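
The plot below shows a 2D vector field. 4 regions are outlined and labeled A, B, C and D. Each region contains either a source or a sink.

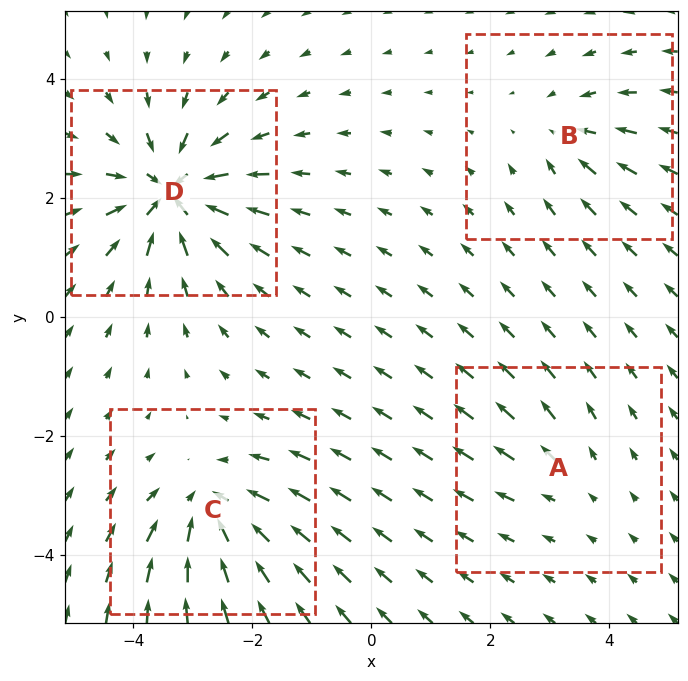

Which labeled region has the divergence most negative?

Divergence at each region's feature centre — A: about +2, B: about -4, C: about -6, D: about -9. Region D is most negative.

D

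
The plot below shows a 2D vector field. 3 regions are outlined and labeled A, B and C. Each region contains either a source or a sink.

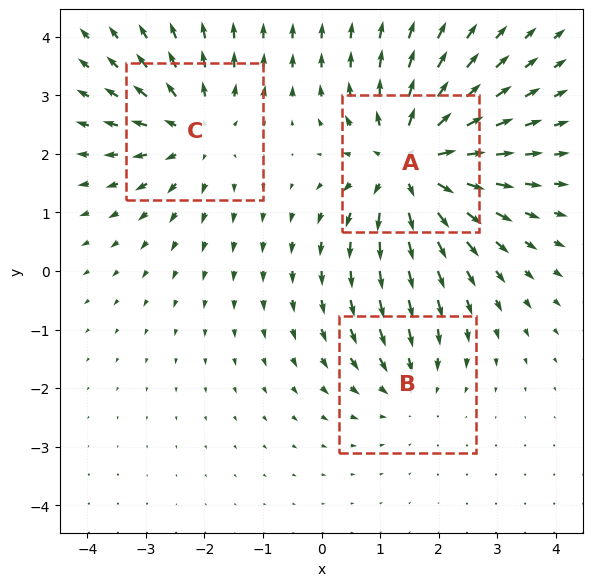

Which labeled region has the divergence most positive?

A

Divergence at each region's feature centre — A: about +5, B: about -2, C: about +3. Region A is most positive.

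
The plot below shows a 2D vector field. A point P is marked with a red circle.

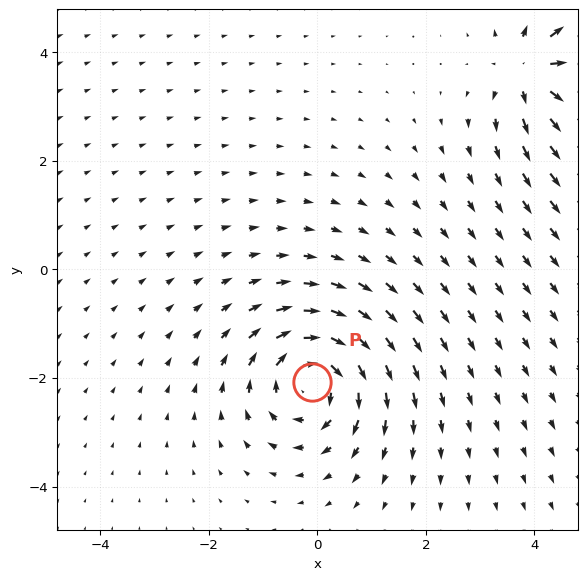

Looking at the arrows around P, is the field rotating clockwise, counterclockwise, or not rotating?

clockwise

Near P at (-0.1, -2.1) the arrows circulate clockwise. The curl (z-component) there is about -4; negative curl means clockwise rotation.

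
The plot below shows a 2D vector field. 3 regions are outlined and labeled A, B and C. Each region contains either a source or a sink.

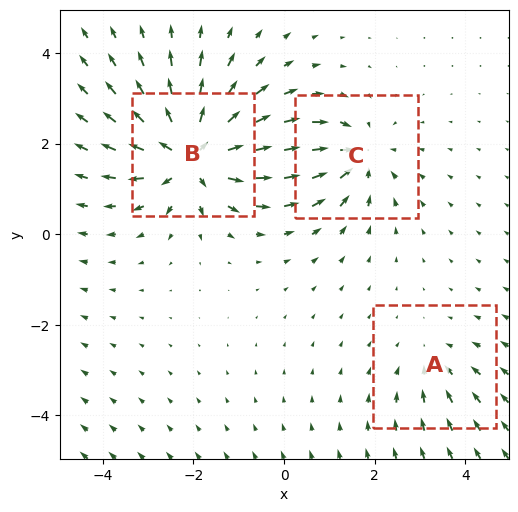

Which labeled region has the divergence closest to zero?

A

Divergence at each region's feature centre — A: about -2, B: about +6, C: about -4. Region A is closest to zero.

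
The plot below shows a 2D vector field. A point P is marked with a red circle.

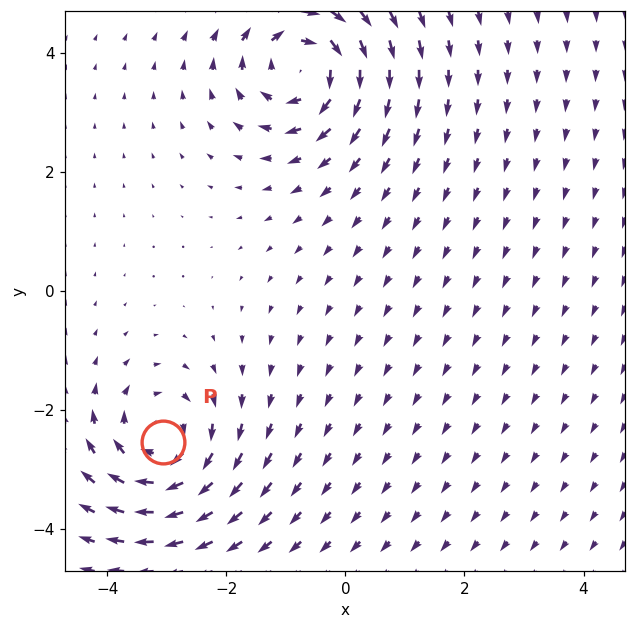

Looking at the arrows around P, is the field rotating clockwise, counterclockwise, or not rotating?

clockwise

Near P at (-3.1, -2.5) the arrows circulate clockwise. The curl (z-component) there is about -5; negative curl means clockwise rotation.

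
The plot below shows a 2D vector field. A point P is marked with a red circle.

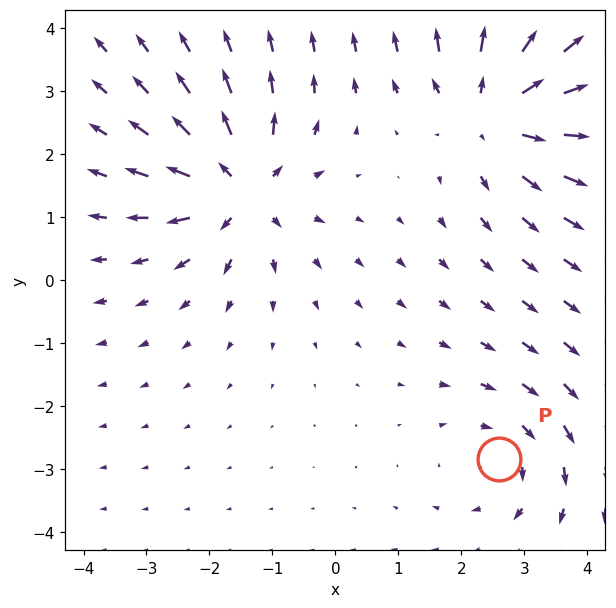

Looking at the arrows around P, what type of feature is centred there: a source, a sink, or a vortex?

vortex

At P (2.6, -2.8) the arrows circulate clockwise. Divergence ≈0, curl about -2 — near-zero divergence with nonzero curl is a vortex.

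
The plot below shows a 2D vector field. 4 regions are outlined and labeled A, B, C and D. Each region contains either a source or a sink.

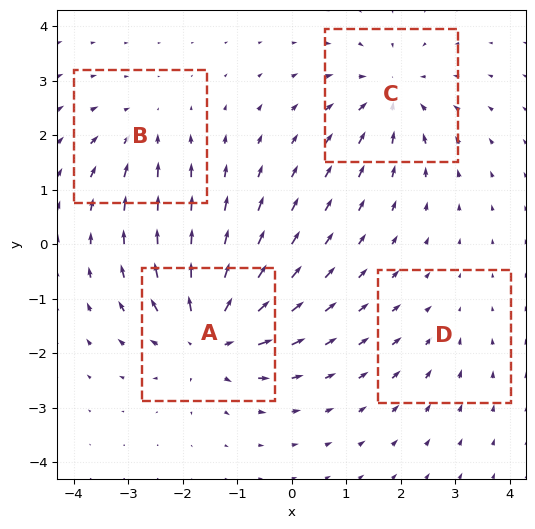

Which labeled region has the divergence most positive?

Divergence at each region's feature centre — A: about +7, B: about -4, C: about -5, D: about -2. Region A is most positive.

A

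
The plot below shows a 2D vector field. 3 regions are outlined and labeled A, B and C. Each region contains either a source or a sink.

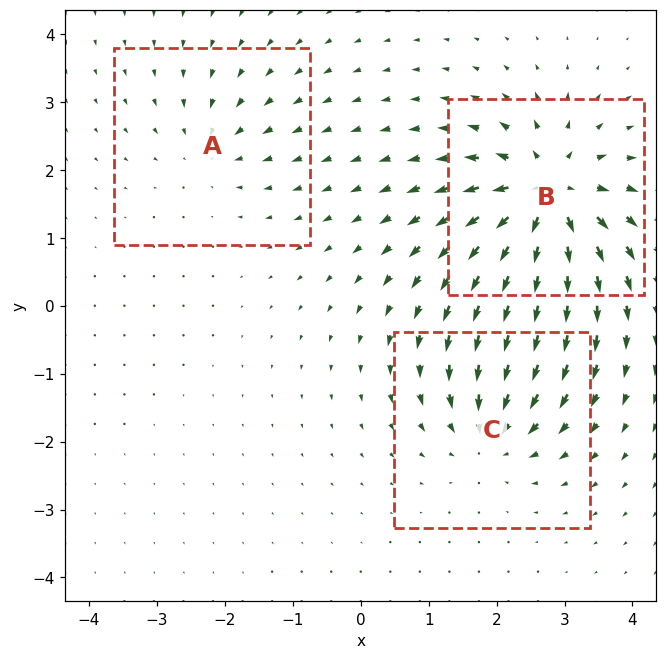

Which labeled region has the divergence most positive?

B

Divergence at each region's feature centre — A: about -3, B: about +7, C: about -4. Region B is most positive.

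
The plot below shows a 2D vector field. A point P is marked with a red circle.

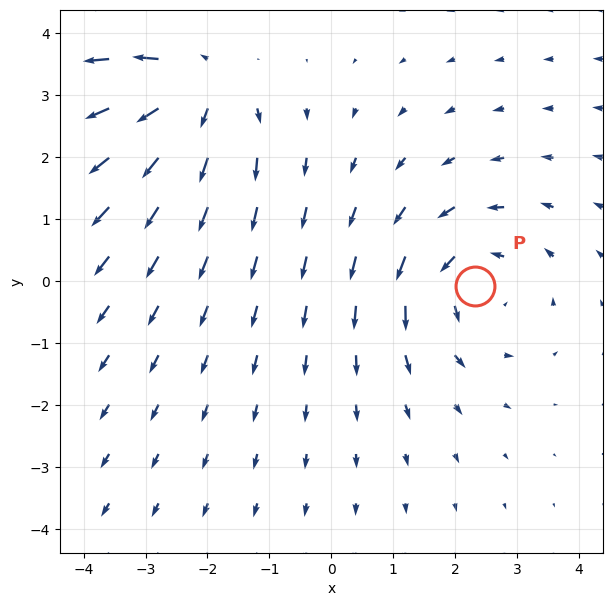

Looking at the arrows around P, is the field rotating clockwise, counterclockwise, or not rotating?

counterclockwise

Near P at (2.3, -0.1) the arrows circulate counterclockwise. The curl (z-component) there is about +2; positive curl means counterclockwise rotation.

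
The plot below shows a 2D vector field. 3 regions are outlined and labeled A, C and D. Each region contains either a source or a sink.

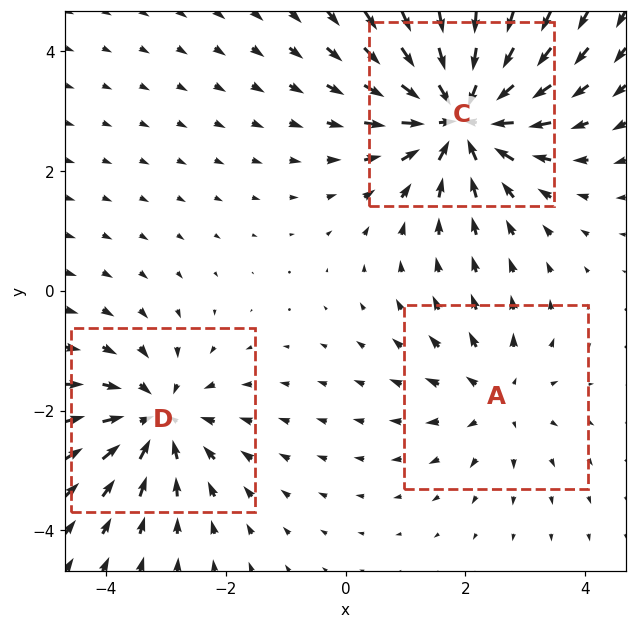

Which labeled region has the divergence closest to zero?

Divergence at each region's feature centre — A: about +2, C: about -5, D: about -3. Region A is closest to zero.

A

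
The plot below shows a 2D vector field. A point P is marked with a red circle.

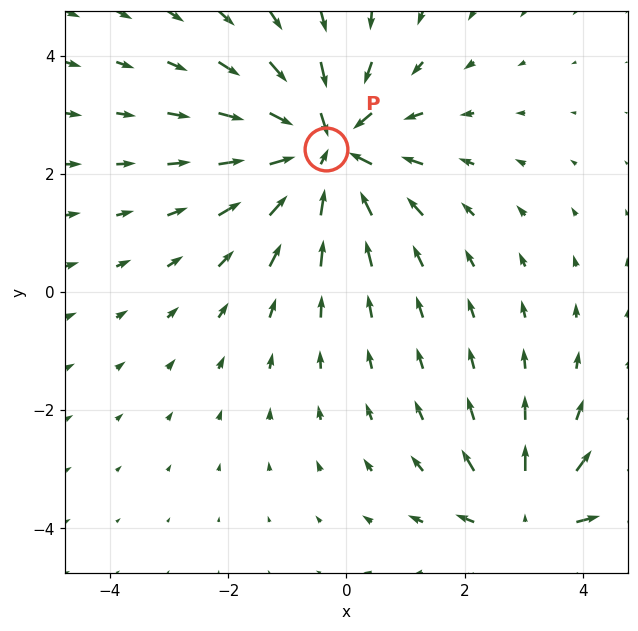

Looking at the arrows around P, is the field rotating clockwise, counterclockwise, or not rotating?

Near P at (-0.4, 2.4) the arrows show no circulation. The curl there is ≈0.

not rotating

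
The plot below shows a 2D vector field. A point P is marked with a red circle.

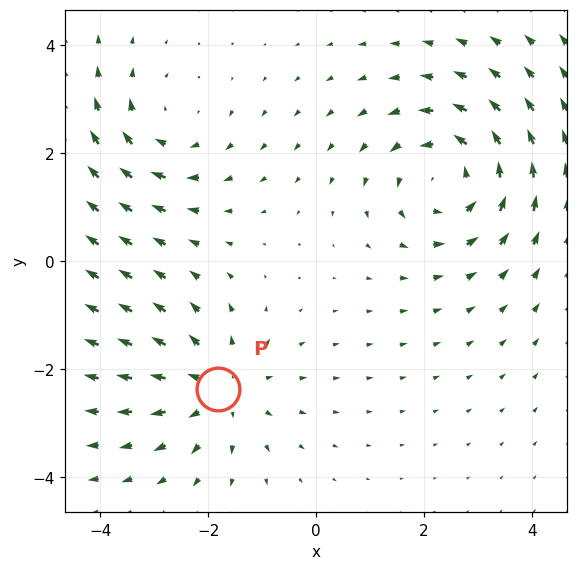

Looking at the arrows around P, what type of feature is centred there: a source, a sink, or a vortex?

source

At P (-1.8, -2.4) the arrows spread outward. Divergence about +3, curl ≈0 — positive divergence with near-zero curl is a source.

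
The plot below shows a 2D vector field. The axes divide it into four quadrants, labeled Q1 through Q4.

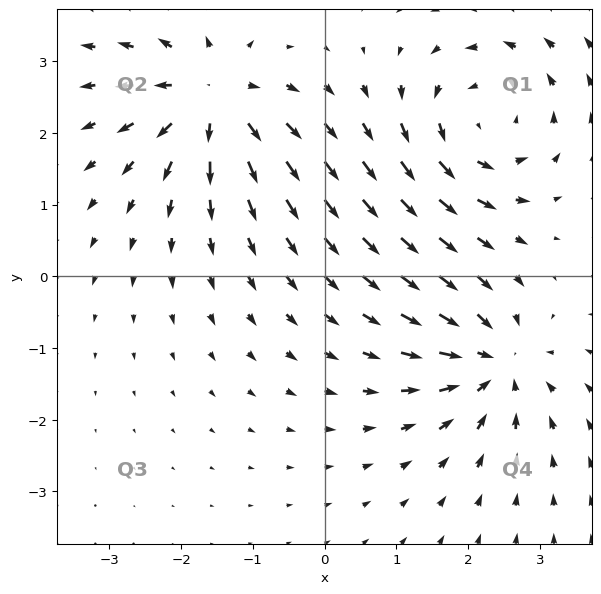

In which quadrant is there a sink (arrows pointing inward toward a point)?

The sink sits at approximately (2.4, -1.2), which lies in quadrant Q4. The divergence there is about -4, negative as expected for a sink.

Q4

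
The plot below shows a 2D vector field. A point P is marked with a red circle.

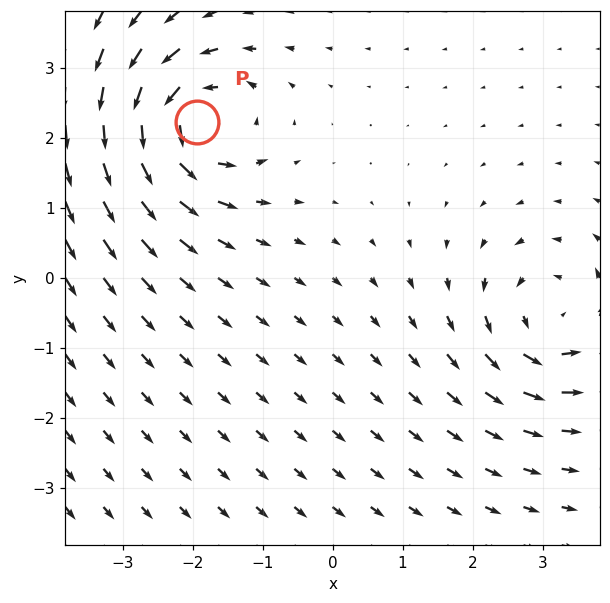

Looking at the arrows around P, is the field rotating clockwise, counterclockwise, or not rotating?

counterclockwise

Near P at (-1.9, 2.2) the arrows circulate counterclockwise. The curl (z-component) there is about +4; positive curl means counterclockwise rotation.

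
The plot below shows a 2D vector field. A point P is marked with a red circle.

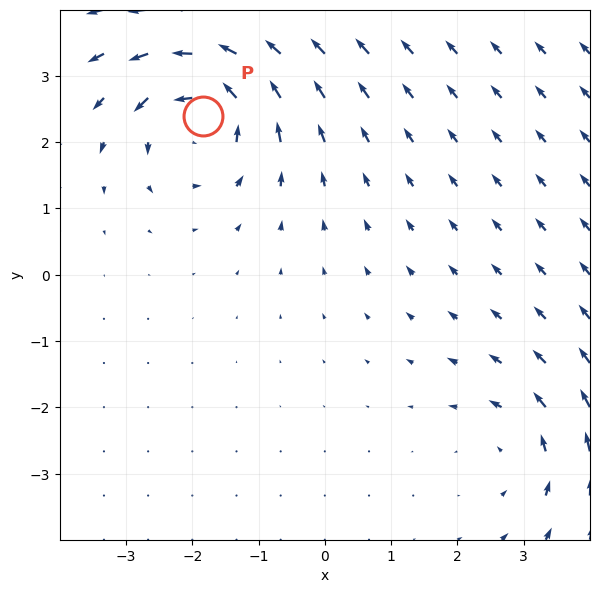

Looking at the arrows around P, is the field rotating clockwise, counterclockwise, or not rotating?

Near P at (-1.8, 2.4) the arrows circulate counterclockwise. The curl (z-component) there is about +5; positive curl means counterclockwise rotation.

counterclockwise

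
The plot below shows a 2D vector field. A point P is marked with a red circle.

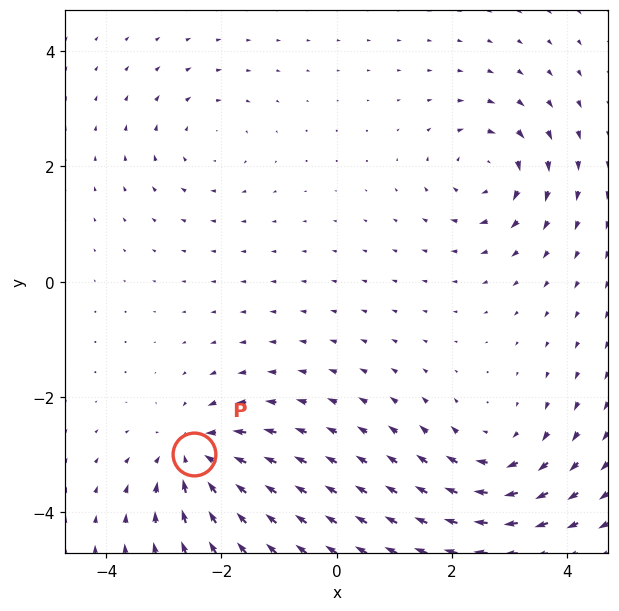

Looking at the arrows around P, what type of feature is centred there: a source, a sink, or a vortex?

sink

At P (-2.5, -3.0) the arrows converge inward. Divergence about -5, curl ≈0 — negative divergence with near-zero curl is a sink.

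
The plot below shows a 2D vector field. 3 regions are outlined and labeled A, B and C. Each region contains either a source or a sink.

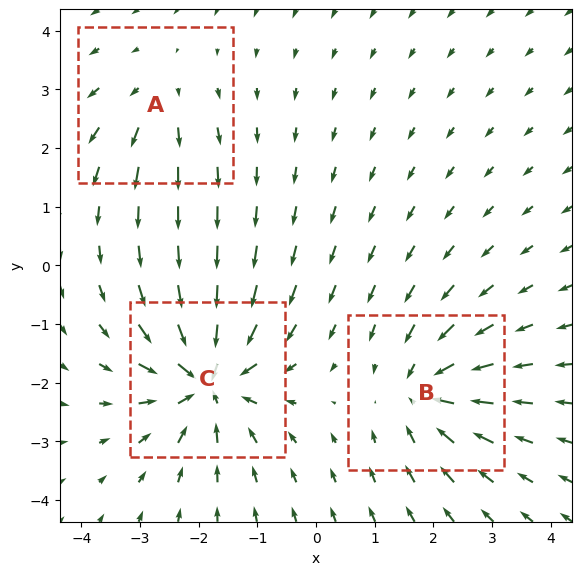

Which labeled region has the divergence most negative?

C

Divergence at each region's feature centre — A: about +2, B: about -4, C: about -6. Region C is most negative.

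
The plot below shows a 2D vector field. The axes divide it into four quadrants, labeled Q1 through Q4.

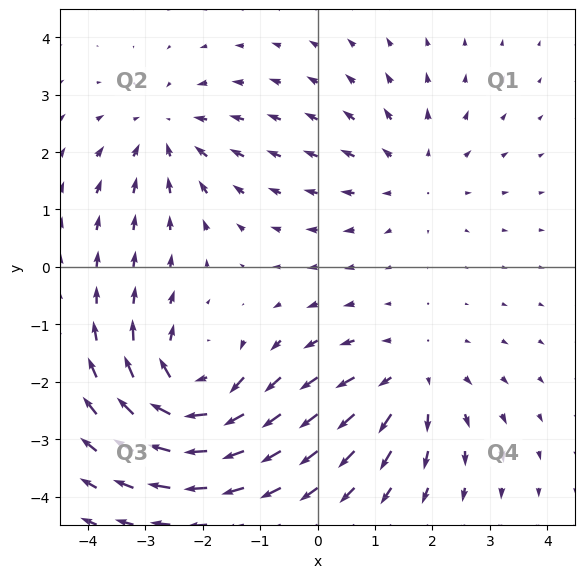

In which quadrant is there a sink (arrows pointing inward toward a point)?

The sink sits at approximately (-2.6, 2.3), which lies in quadrant Q2. The divergence there is about -3, negative as expected for a sink.

Q2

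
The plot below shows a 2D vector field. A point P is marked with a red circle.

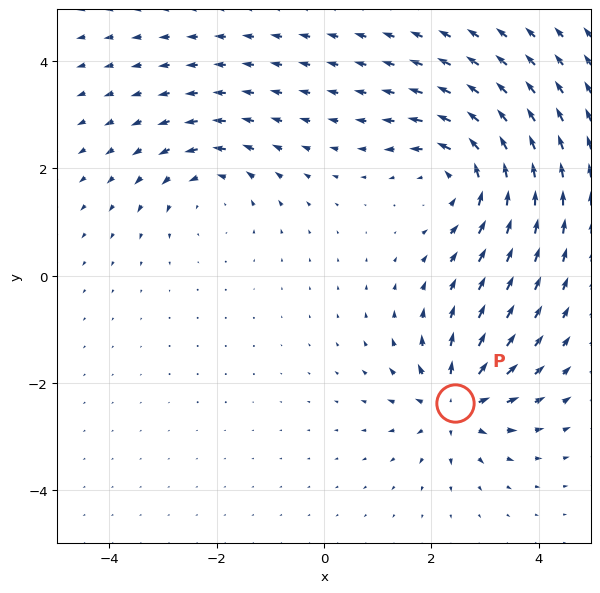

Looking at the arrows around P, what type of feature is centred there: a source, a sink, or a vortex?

At P (2.4, -2.4) the arrows spread outward. Divergence about +6, curl ≈0 — positive divergence with near-zero curl is a source.

source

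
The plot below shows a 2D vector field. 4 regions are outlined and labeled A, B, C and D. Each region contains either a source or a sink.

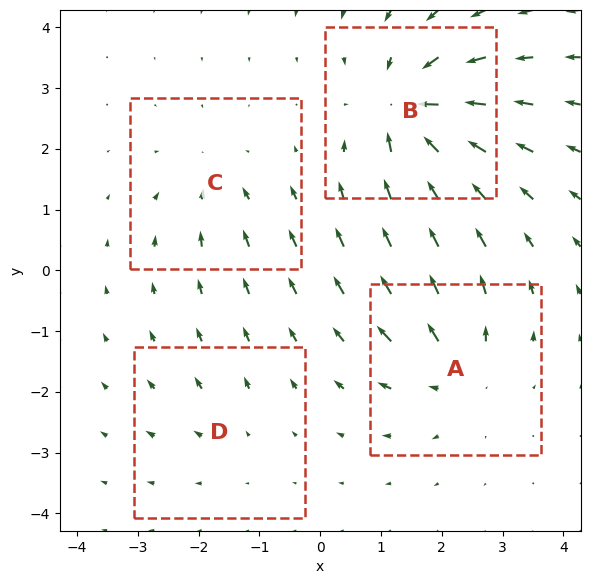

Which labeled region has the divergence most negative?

B

Divergence at each region's feature centre — A: about +5, B: about -7, C: about -4, D: about +2. Region B is most negative.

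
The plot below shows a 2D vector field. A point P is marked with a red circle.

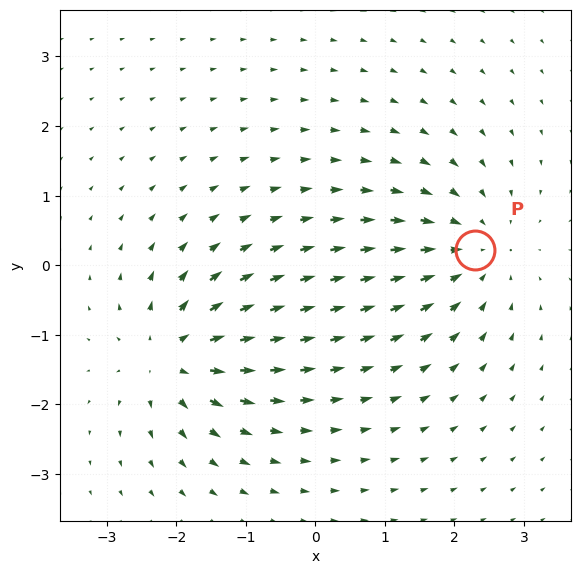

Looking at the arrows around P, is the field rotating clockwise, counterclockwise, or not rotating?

not rotating

Near P at (2.3, 0.2) the arrows show no circulation. The curl there is ≈0.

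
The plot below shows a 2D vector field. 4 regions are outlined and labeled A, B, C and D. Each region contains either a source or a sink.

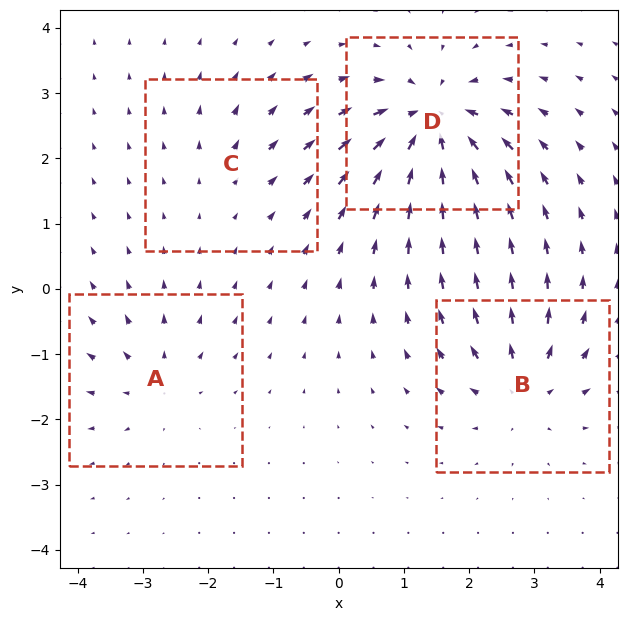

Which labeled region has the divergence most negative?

Divergence at each region's feature centre — A: about +4, B: about +6, C: about +2, D: about -9. Region D is most negative.

D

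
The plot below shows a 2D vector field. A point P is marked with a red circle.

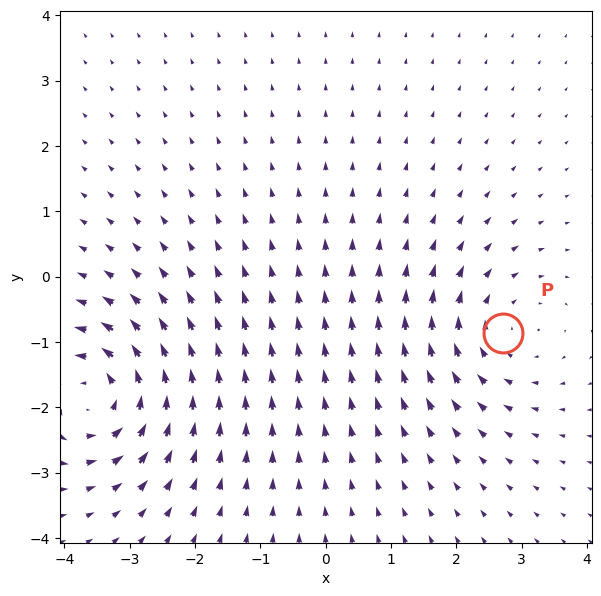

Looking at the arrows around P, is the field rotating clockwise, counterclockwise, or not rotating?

clockwise

Near P at (2.7, -0.9) the arrows circulate clockwise. The curl (z-component) there is about -3; negative curl means clockwise rotation.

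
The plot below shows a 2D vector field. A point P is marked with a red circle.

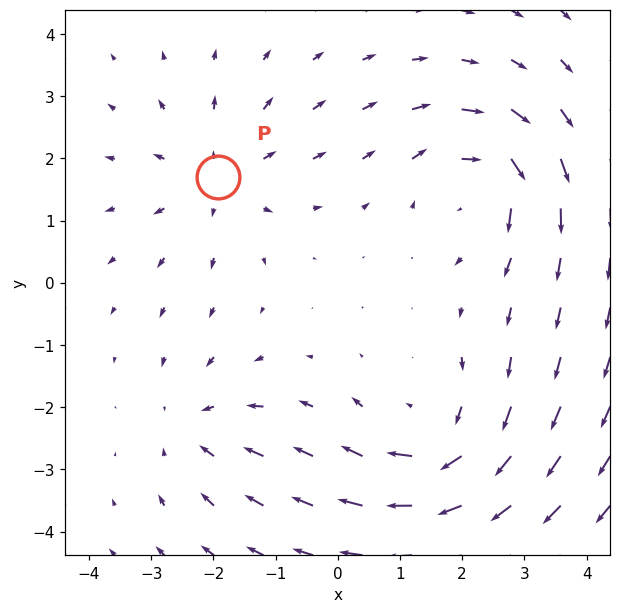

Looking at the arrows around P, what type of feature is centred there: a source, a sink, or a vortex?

At P (-1.9, 1.7) the arrows spread outward. Divergence about +3, curl ≈0 — positive divergence with near-zero curl is a source.

source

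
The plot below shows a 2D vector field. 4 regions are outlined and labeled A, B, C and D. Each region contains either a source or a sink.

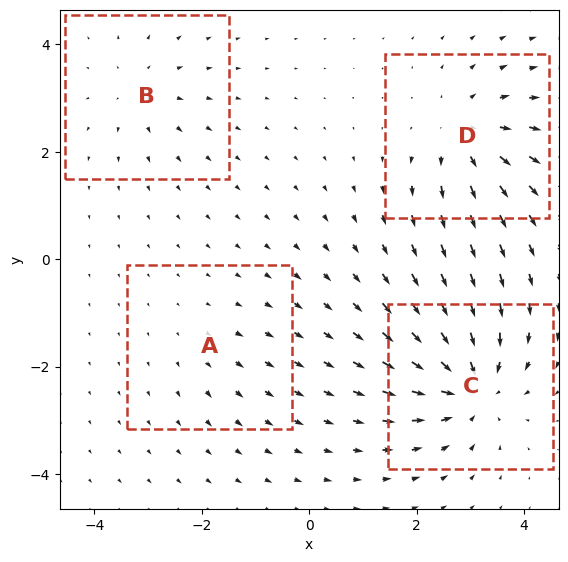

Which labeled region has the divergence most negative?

Divergence at each region's feature centre — A: about +2, B: about +4, C: about -7, D: about +5. Region C is most negative.

C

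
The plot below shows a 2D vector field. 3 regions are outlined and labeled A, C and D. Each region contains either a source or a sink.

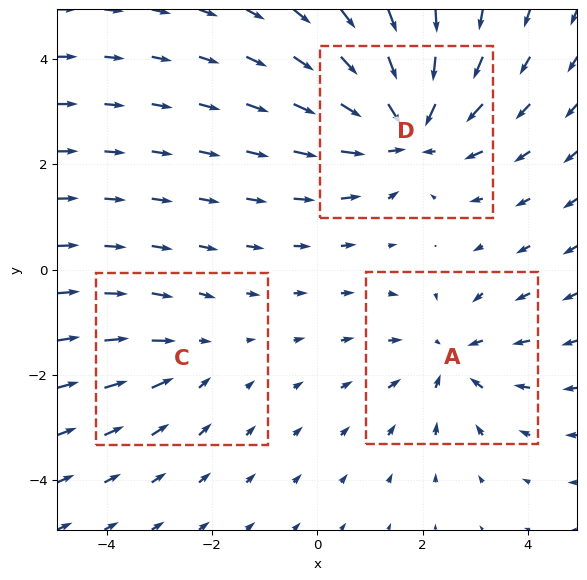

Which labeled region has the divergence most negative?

Divergence at each region's feature centre — A: about -3, C: about -2, D: about -5. Region D is most negative.

D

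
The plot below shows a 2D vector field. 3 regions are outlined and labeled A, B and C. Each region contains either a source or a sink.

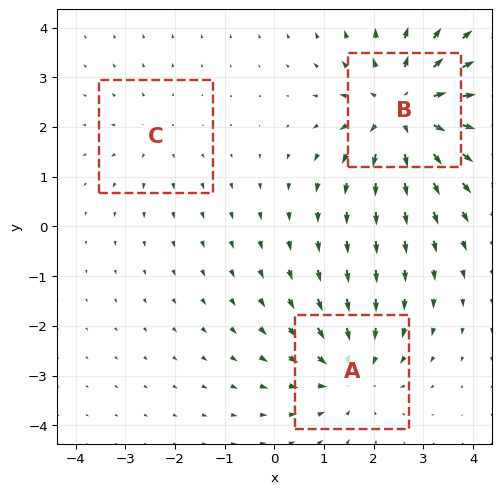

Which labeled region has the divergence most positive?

B

Divergence at each region's feature centre — A: about -3, B: about +4, C: about +2. Region B is most positive.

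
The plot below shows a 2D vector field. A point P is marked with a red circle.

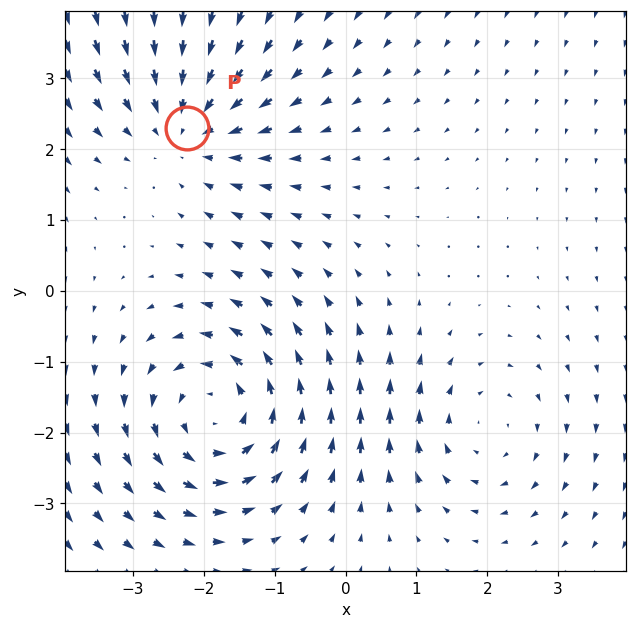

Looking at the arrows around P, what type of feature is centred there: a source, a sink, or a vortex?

At P (-2.2, 2.3) the arrows converge inward. Divergence about -3, curl ≈0 — negative divergence with near-zero curl is a sink.

sink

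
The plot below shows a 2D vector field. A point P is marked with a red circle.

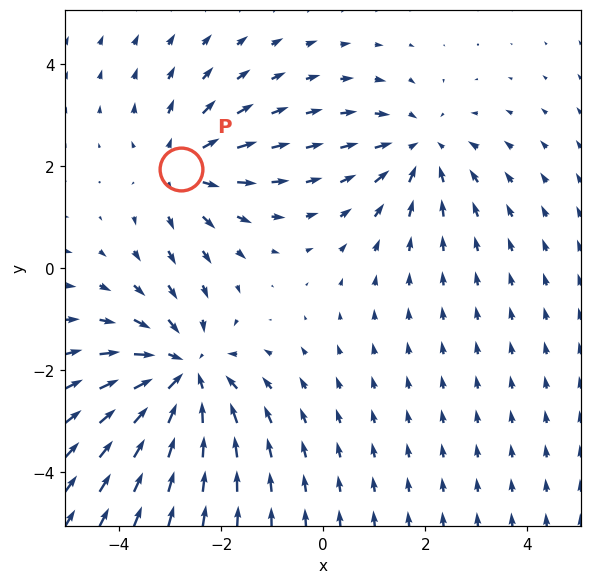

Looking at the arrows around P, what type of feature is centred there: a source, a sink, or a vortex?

source

At P (-2.8, 1.9) the arrows spread outward. Divergence about +3, curl ≈0 — positive divergence with near-zero curl is a source.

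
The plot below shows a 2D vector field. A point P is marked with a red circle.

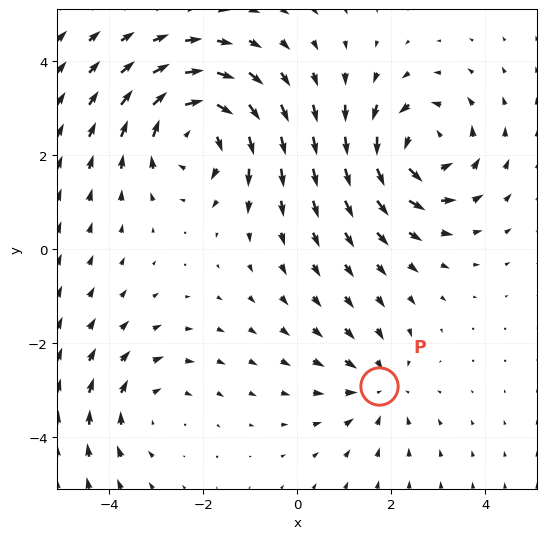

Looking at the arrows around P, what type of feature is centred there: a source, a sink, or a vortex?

sink

At P (1.8, -2.9) the arrows converge inward. Divergence about -3, curl ≈0 — negative divergence with near-zero curl is a sink.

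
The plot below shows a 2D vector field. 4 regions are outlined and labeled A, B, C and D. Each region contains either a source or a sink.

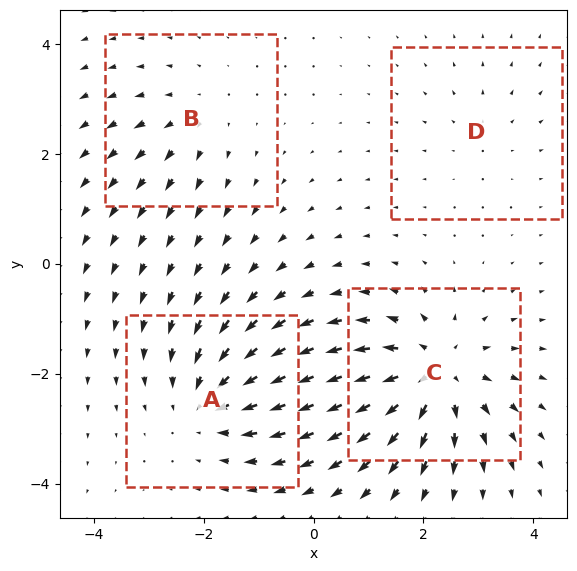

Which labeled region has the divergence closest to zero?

D

Divergence at each region's feature centre — A: about -5, B: about +3, C: about +7, D: about +2. Region D is closest to zero.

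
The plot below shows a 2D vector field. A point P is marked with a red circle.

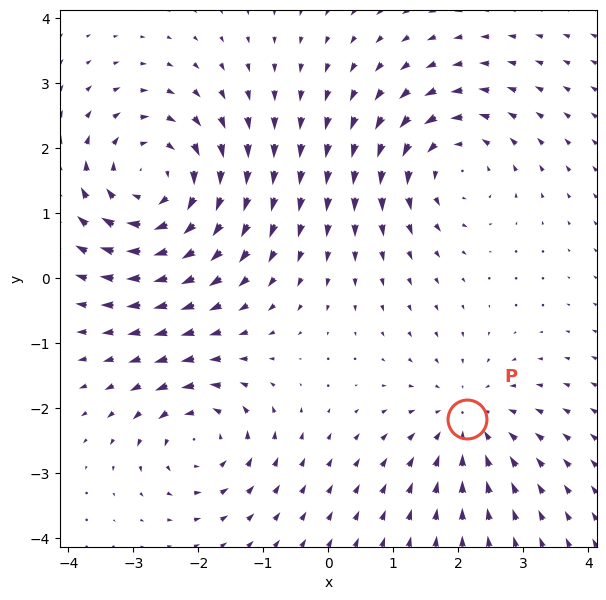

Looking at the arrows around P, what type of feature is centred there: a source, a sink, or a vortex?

sink

At P (2.1, -2.2) the arrows converge inward. Divergence about -3, curl ≈0 — negative divergence with near-zero curl is a sink.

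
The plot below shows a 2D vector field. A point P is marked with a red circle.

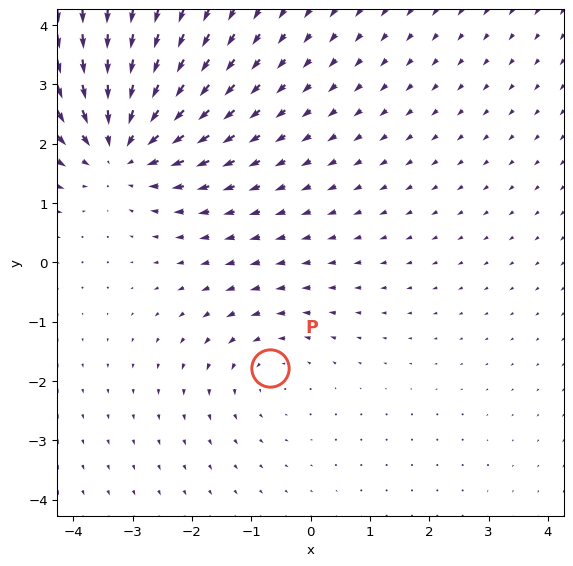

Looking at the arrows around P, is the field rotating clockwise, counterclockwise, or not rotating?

Near P at (-0.7, -1.8) the arrows circulate counterclockwise. The curl (z-component) there is about +2; positive curl means counterclockwise rotation.

counterclockwise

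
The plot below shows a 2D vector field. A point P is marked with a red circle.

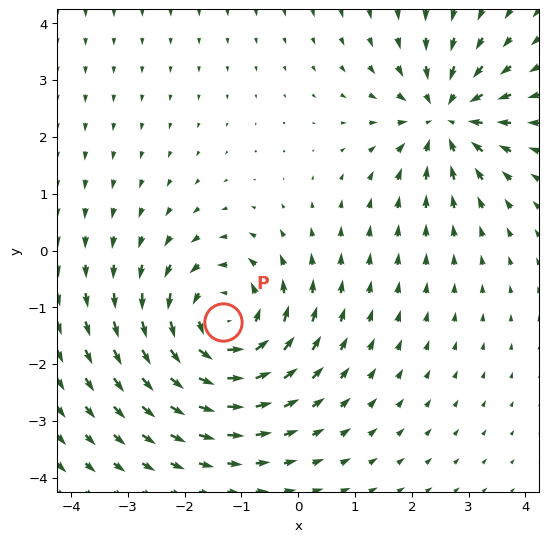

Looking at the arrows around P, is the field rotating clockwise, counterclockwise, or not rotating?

counterclockwise

Near P at (-1.3, -1.3) the arrows circulate counterclockwise. The curl (z-component) there is about +4; positive curl means counterclockwise rotation.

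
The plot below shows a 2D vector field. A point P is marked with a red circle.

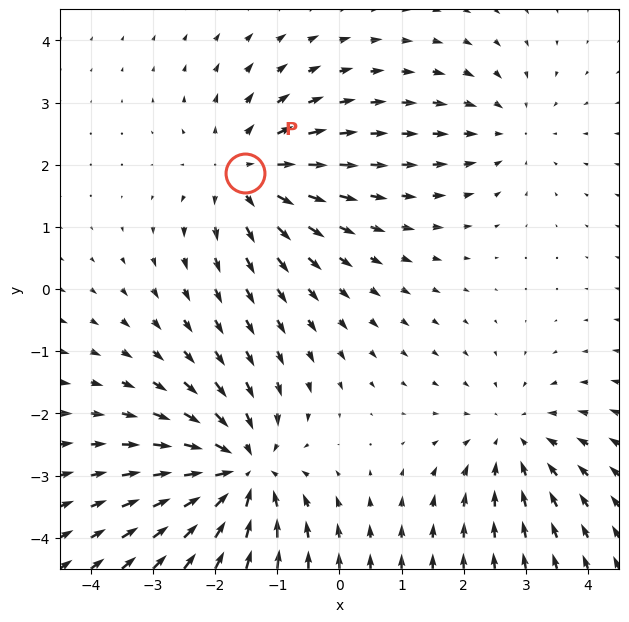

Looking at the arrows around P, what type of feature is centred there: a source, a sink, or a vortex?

source

At P (-1.5, 1.9) the arrows spread outward. Divergence about +4, curl ≈0 — positive divergence with near-zero curl is a source.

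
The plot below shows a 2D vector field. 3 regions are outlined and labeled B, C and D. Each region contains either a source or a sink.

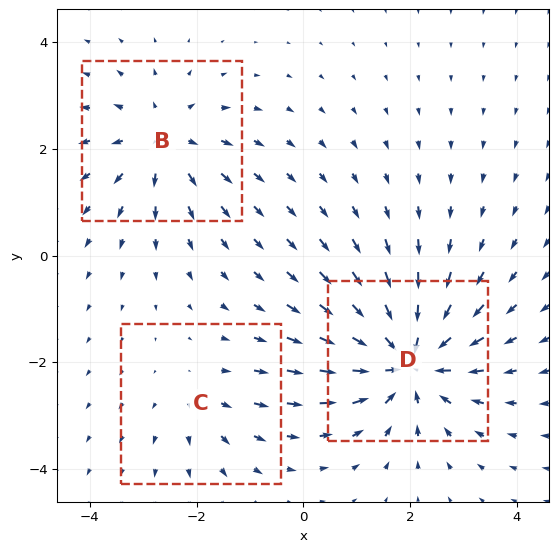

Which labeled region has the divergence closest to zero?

C

Divergence at each region's feature centre — B: about +3, C: about +2, D: about -5. Region C is closest to zero.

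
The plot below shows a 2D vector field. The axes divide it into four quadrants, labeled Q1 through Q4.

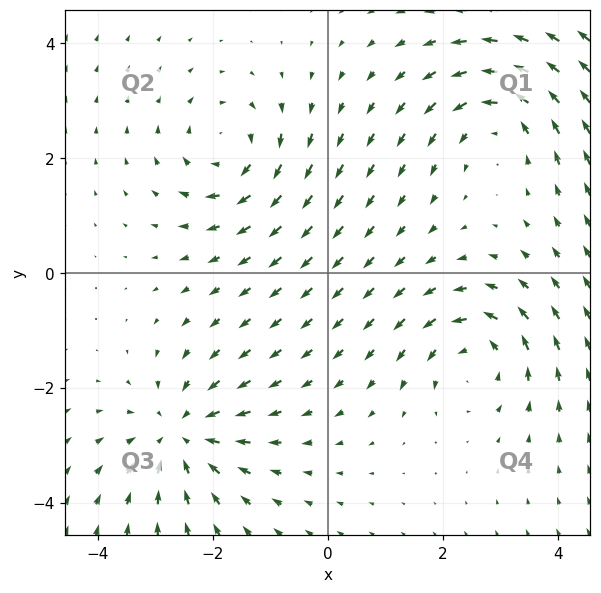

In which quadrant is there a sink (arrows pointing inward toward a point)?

Q3

The sink sits at approximately (-2.5, -2.8), which lies in quadrant Q3. The divergence there is about -4, negative as expected for a sink.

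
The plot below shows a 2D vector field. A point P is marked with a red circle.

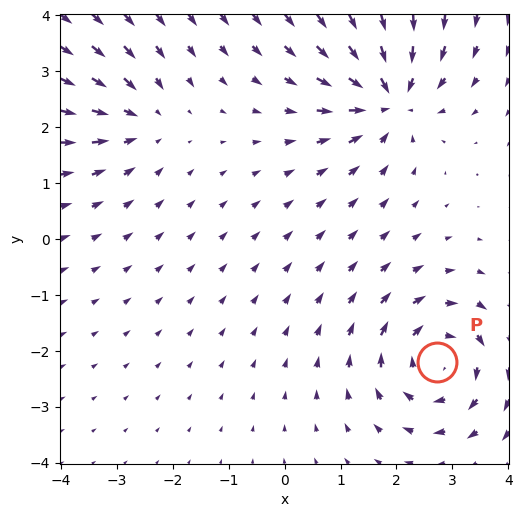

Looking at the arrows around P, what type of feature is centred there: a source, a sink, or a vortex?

vortex

At P (2.7, -2.2) the arrows circulate clockwise. Divergence ≈0, curl about -5 — near-zero divergence with nonzero curl is a vortex.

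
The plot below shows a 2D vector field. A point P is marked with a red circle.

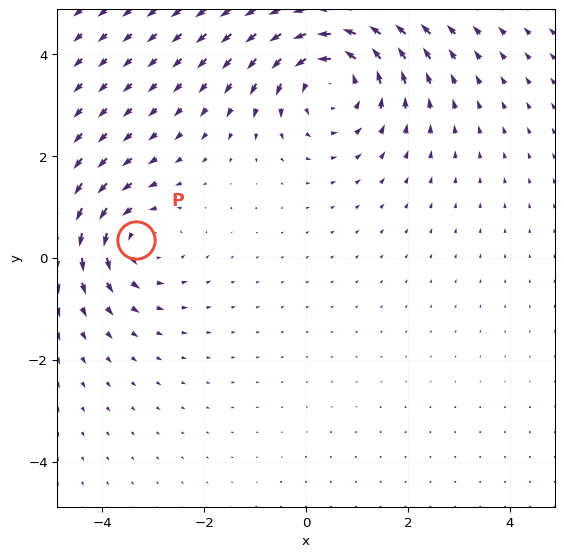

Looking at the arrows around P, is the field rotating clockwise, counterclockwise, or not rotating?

counterclockwise

Near P at (-3.3, 0.3) the arrows circulate counterclockwise. The curl (z-component) there is about +3; positive curl means counterclockwise rotation.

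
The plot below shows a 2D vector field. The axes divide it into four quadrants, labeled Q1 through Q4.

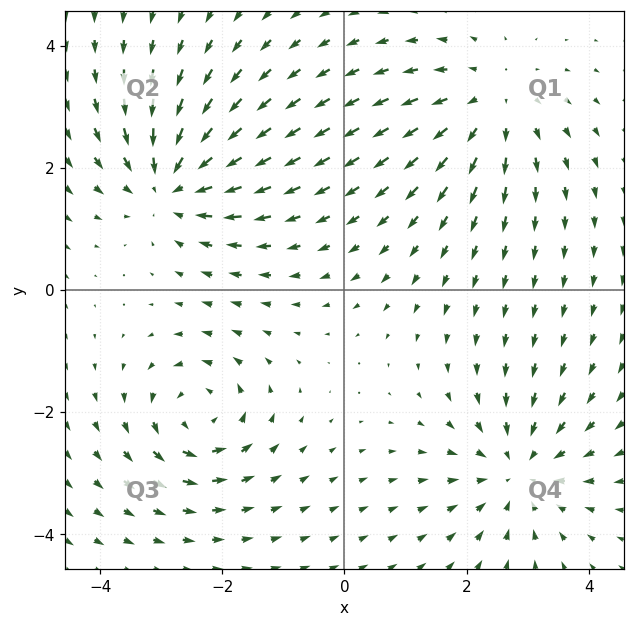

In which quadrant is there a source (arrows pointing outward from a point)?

Q1

The source sits at approximately (2.4, 3.0), which lies in quadrant Q1. The divergence there is about +3, positive as expected for a source.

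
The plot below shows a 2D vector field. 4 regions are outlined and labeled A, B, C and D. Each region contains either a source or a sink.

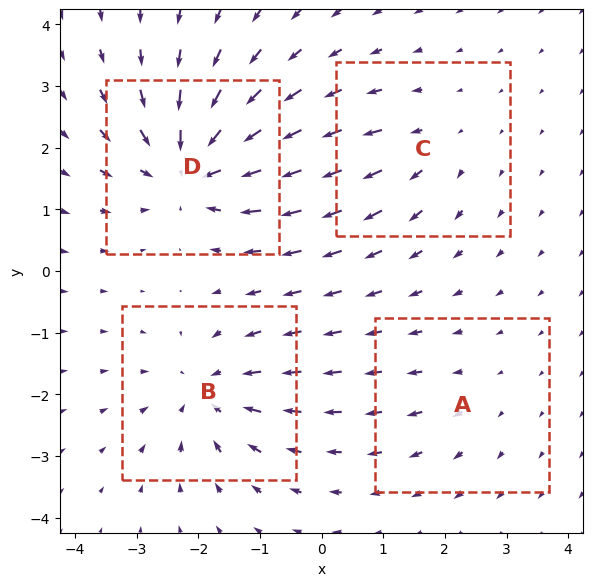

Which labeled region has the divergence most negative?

D

Divergence at each region's feature centre — A: about +2, B: about -5, C: about +3, D: about -7. Region D is most negative.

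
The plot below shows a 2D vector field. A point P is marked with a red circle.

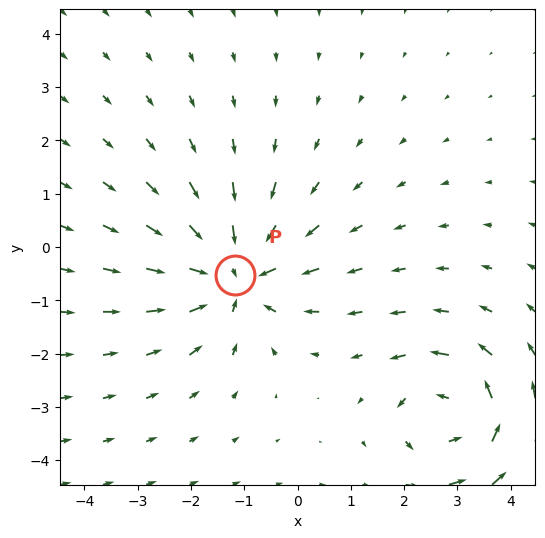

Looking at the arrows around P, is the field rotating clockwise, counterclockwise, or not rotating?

Near P at (-1.2, -0.5) the arrows show no circulation. The curl there is ≈0.

not rotating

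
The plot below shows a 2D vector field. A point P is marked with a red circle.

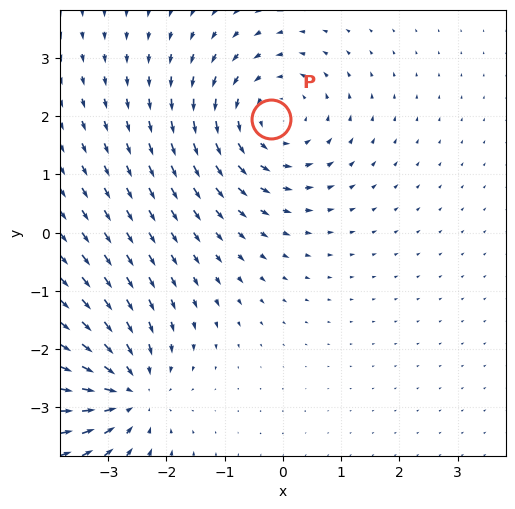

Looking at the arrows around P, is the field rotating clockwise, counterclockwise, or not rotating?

counterclockwise

Near P at (-0.2, 2.0) the arrows circulate counterclockwise. The curl (z-component) there is about +3; positive curl means counterclockwise rotation.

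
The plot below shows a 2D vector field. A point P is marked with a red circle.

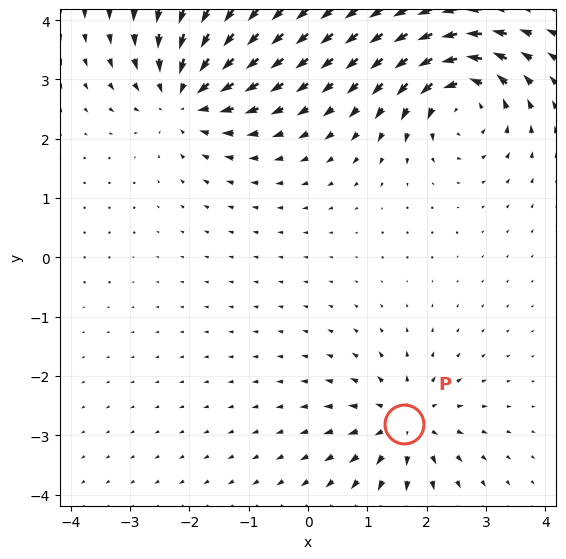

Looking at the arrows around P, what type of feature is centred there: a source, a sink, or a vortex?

source

At P (1.6, -2.8) the arrows spread outward. Divergence about +4, curl ≈0 — positive divergence with near-zero curl is a source.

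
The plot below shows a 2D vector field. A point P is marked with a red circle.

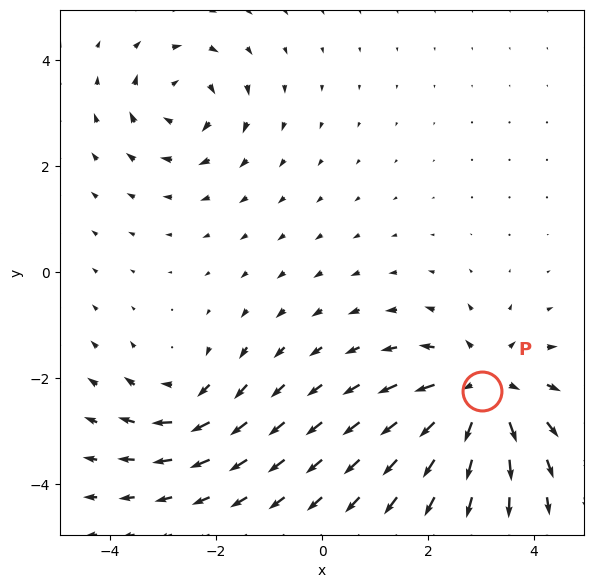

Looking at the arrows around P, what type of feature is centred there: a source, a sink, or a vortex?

At P (3.0, -2.2) the arrows spread outward. Divergence about +4, curl ≈0 — positive divergence with near-zero curl is a source.

source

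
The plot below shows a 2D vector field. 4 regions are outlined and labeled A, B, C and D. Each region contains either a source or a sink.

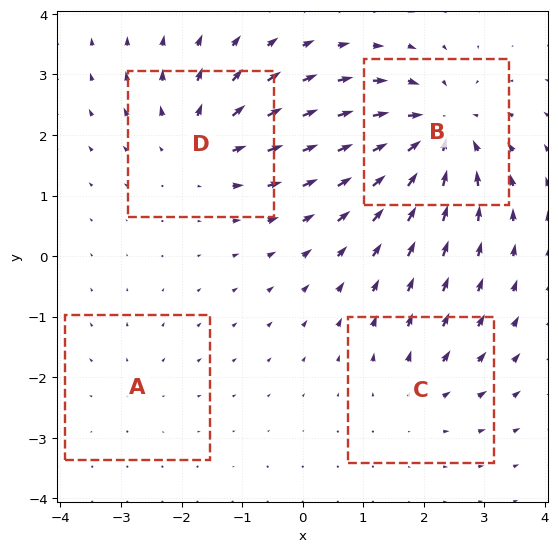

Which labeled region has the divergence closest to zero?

Divergence at each region's feature centre — A: about +2, B: about -7, C: about +3, D: about +5. Region A is closest to zero.

A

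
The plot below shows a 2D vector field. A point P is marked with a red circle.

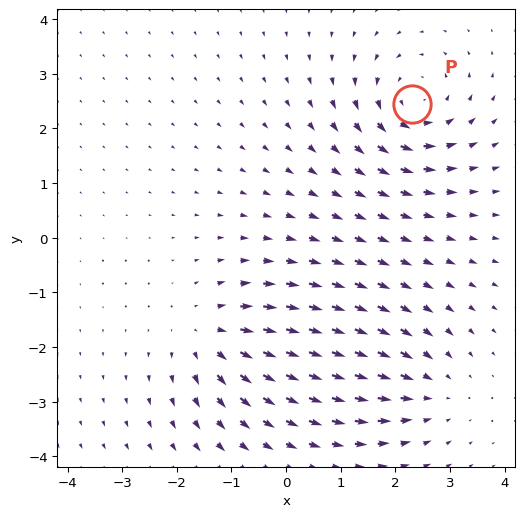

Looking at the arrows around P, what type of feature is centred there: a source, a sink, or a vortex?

vortex

At P (2.3, 2.4) the arrows circulate counterclockwise. Divergence ≈0, curl about +4 — near-zero divergence with nonzero curl is a vortex.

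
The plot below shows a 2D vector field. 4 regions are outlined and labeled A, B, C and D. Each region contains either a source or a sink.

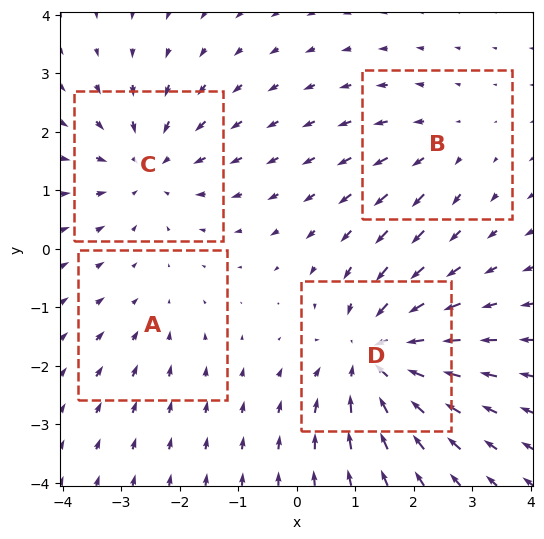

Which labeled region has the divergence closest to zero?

A

Divergence at each region's feature centre — A: about -2, B: about +3, C: about -5, D: about -7. Region A is closest to zero.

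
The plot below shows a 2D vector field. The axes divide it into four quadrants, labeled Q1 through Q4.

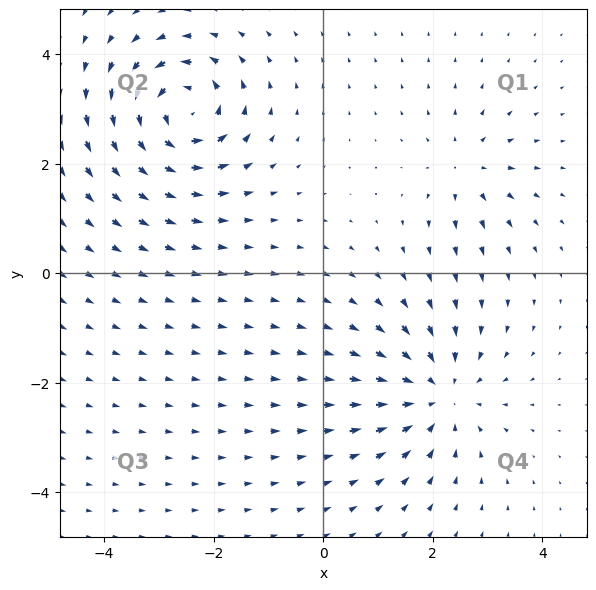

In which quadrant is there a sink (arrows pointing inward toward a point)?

Q4

The sink sits at approximately (2.1, -2.2), which lies in quadrant Q4. The divergence there is about -4, negative as expected for a sink.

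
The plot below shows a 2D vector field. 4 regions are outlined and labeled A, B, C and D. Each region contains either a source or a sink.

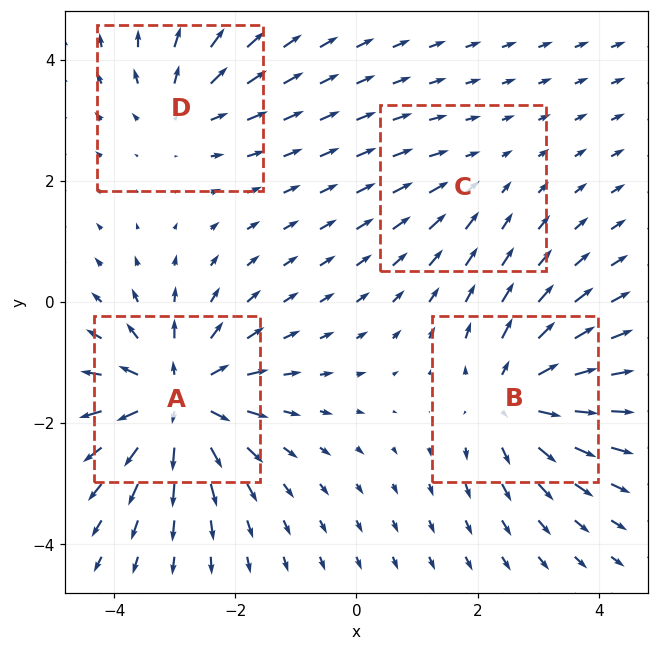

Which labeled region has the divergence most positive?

Divergence at each region's feature centre — A: about +8, B: about +6, C: about -2, D: about +4. Region A is most positive.

A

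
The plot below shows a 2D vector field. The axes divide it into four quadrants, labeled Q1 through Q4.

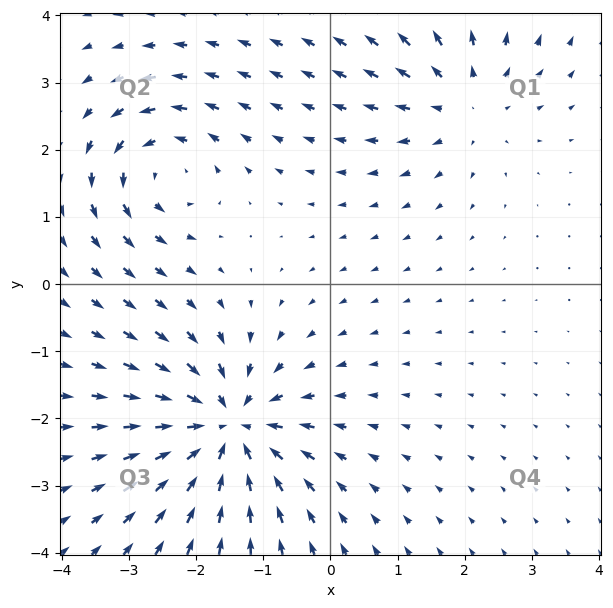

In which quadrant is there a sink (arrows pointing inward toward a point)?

The sink sits at approximately (-1.5, -2.1), which lies in quadrant Q3. The divergence there is about -5, negative as expected for a sink.

Q3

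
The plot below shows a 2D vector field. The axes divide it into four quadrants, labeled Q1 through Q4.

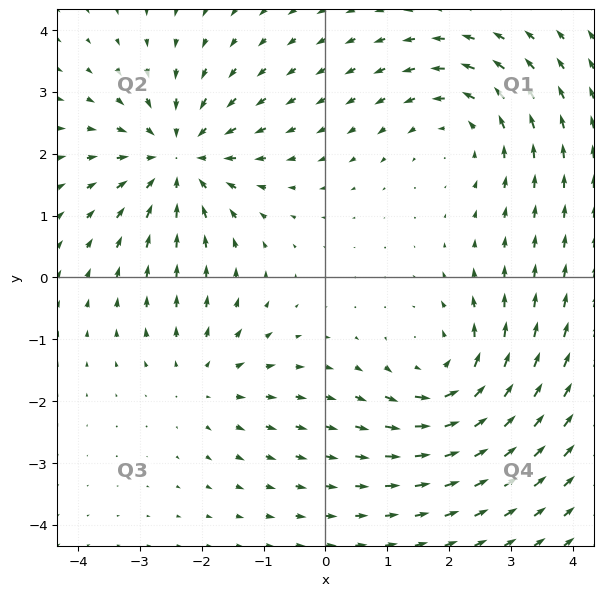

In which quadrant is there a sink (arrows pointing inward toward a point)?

The sink sits at approximately (-2.4, 1.9), which lies in quadrant Q2. The divergence there is about -5, negative as expected for a sink.

Q2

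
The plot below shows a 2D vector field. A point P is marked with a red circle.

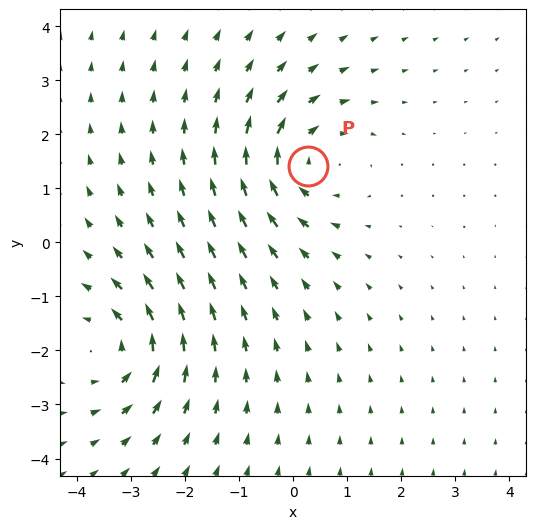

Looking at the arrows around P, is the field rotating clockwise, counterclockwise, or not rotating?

Near P at (0.3, 1.4) the arrows circulate clockwise. The curl (z-component) there is about -5; negative curl means clockwise rotation.

clockwise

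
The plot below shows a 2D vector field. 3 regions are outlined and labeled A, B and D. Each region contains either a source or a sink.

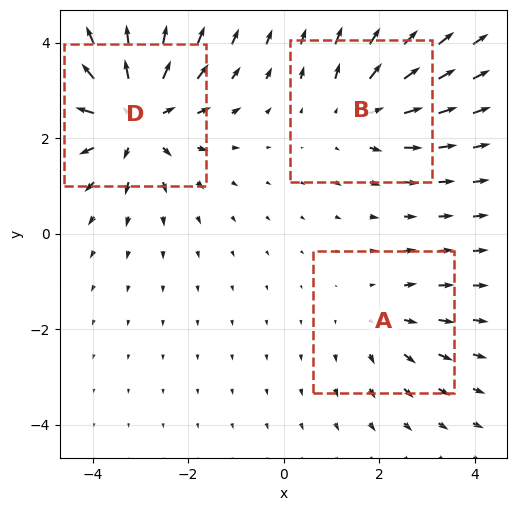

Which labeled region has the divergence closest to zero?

A

Divergence at each region's feature centre — A: about +2, B: about +3, D: about +5. Region A is closest to zero.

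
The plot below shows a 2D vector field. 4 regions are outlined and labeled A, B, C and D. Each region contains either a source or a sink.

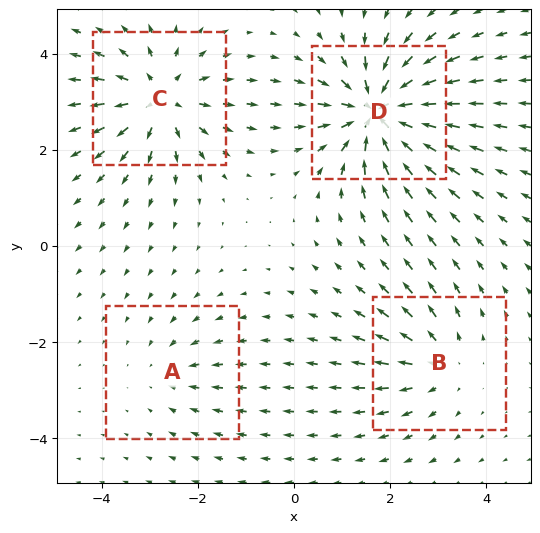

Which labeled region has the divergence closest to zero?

A

Divergence at each region's feature centre — A: about -2, B: about +4, C: about +5, D: about -7. Region A is closest to zero.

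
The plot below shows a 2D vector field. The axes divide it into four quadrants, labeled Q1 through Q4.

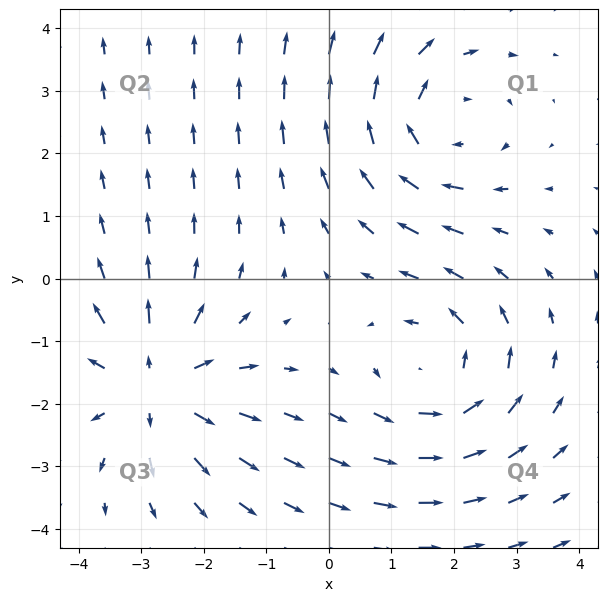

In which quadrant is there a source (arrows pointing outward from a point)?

Q3

The source sits at approximately (-2.8, -1.7), which lies in quadrant Q3. The divergence there is about +4, positive as expected for a source.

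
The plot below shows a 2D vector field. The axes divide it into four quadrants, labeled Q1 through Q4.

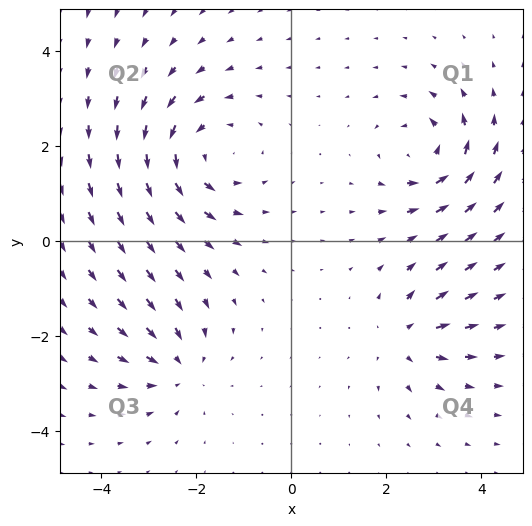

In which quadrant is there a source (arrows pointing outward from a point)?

Q4

The source sits at approximately (2.4, -2.0), which lies in quadrant Q4. The divergence there is about +4, positive as expected for a source.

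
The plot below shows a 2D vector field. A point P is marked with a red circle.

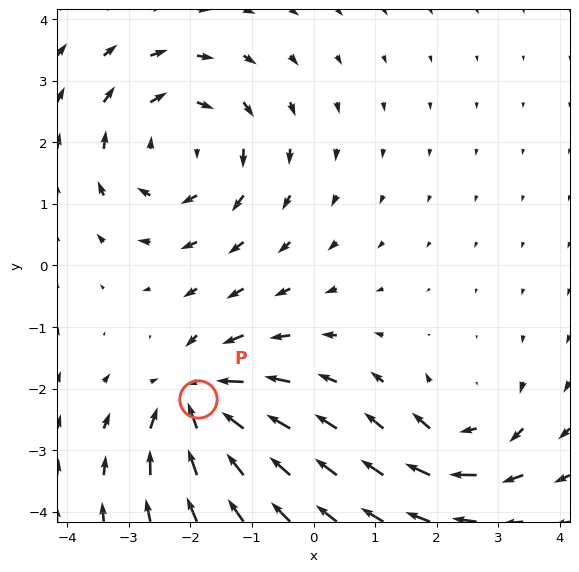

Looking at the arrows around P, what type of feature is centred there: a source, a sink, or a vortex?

sink

At P (-1.9, -2.2) the arrows converge inward. Divergence about -5, curl ≈0 — negative divergence with near-zero curl is a sink.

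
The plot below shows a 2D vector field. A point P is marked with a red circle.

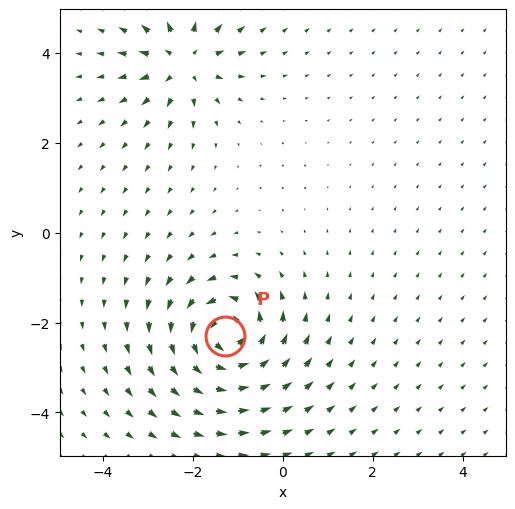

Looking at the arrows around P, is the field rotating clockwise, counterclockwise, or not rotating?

counterclockwise

Near P at (-1.3, -2.3) the arrows circulate counterclockwise. The curl (z-component) there is about +6; positive curl means counterclockwise rotation.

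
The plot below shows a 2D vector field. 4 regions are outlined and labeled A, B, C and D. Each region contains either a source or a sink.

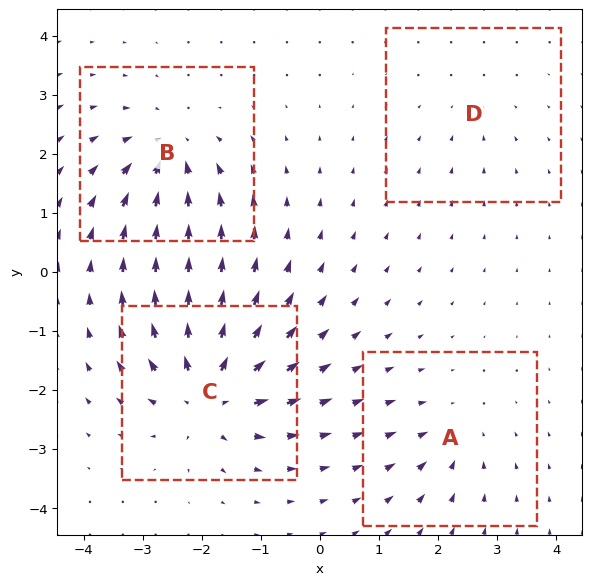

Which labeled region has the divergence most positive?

C

Divergence at each region's feature centre — A: about -4, B: about -6, C: about +8, D: about -2. Region C is most positive.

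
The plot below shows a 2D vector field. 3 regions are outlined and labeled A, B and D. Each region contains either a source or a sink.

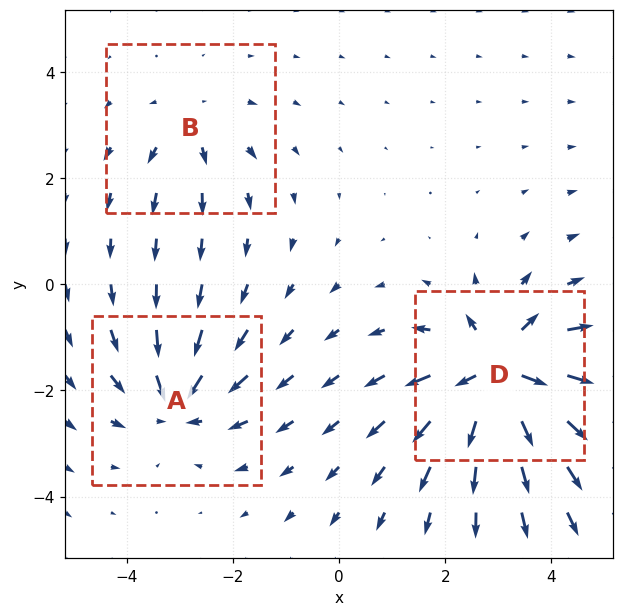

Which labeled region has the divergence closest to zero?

B

Divergence at each region's feature centre — A: about -4, B: about +2, D: about +6. Region B is closest to zero.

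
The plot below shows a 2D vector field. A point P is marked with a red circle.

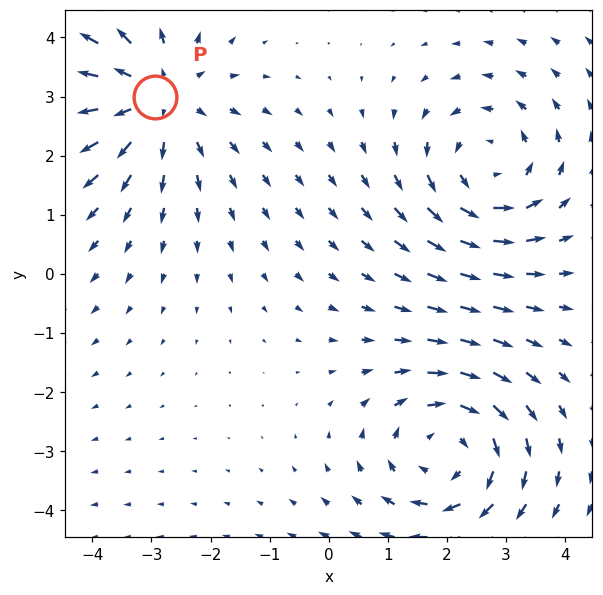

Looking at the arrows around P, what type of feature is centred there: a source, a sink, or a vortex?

source

At P (-2.9, 3.0) the arrows spread outward. Divergence about +3, curl ≈0 — positive divergence with near-zero curl is a source.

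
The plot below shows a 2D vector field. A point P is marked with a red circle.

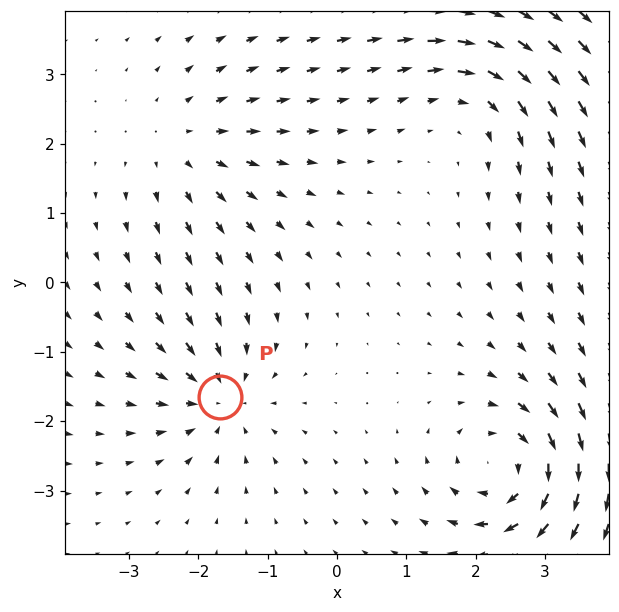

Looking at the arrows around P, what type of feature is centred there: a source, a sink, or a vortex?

At P (-1.7, -1.7) the arrows converge inward. Divergence about -5, curl ≈0 — negative divergence with near-zero curl is a sink.

sink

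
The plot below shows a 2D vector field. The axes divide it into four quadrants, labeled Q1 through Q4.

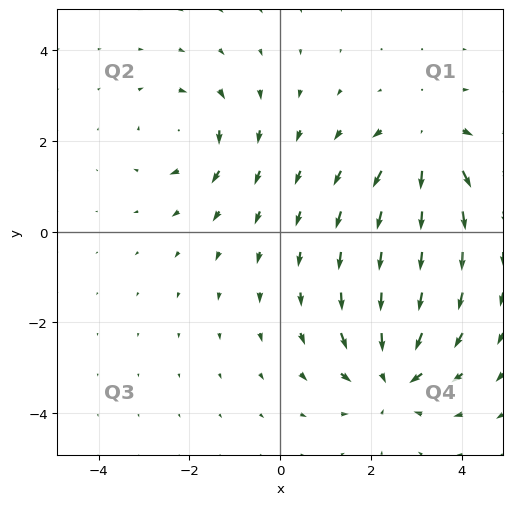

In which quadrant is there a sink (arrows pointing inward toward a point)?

Q4

The sink sits at approximately (2.5, -3.2), which lies in quadrant Q4. The divergence there is about -5, negative as expected for a sink.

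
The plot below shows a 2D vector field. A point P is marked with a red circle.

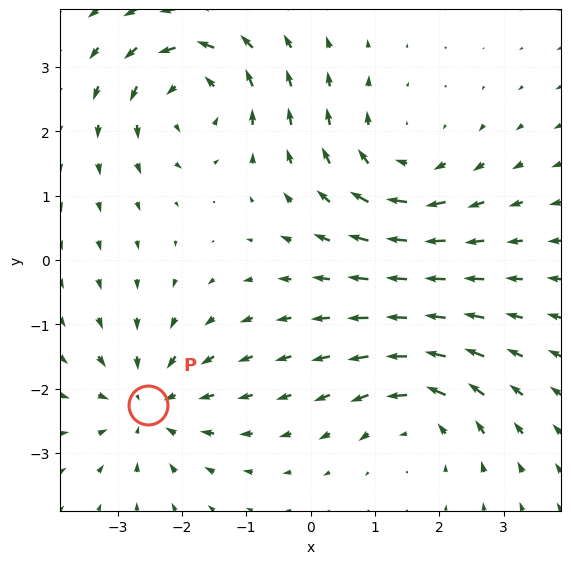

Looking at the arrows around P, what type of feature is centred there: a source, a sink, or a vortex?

sink

At P (-2.5, -2.3) the arrows converge inward. Divergence about -5, curl ≈0 — negative divergence with near-zero curl is a sink.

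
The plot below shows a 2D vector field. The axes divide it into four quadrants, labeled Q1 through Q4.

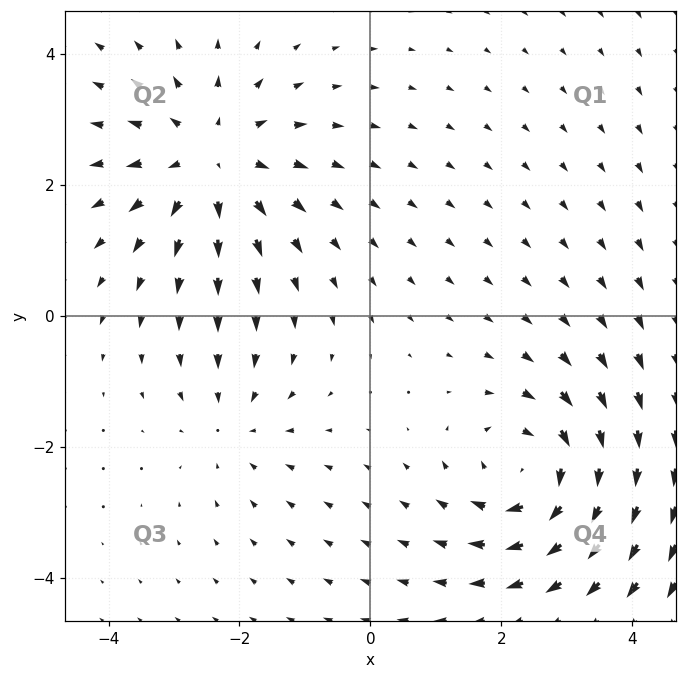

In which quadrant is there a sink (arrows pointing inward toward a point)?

Q3

The sink sits at approximately (-2.1, -1.6), which lies in quadrant Q3. The divergence there is about -2, negative as expected for a sink.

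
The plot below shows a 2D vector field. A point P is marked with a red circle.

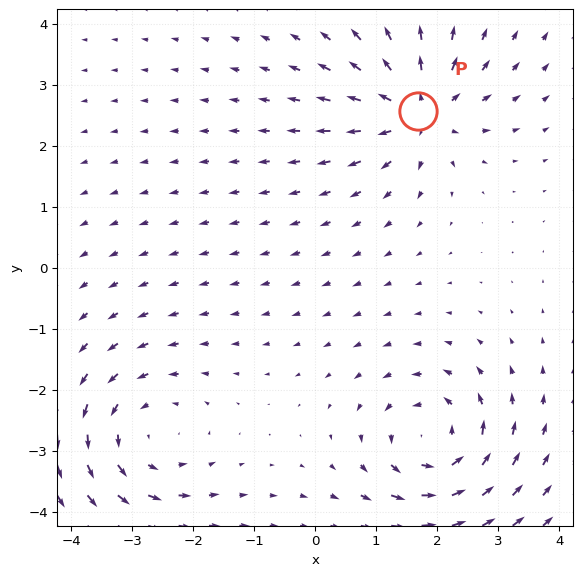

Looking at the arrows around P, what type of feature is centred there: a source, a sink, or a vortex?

At P (1.7, 2.6) the arrows spread outward. Divergence about +5, curl ≈0 — positive divergence with near-zero curl is a source.

source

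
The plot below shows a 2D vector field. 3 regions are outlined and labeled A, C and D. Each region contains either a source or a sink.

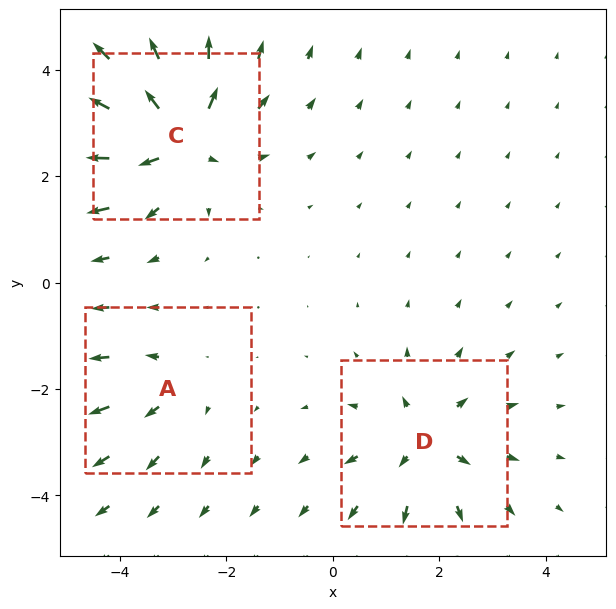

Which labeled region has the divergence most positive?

C

Divergence at each region's feature centre — A: about +2, C: about +5, D: about +4. Region C is most positive.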